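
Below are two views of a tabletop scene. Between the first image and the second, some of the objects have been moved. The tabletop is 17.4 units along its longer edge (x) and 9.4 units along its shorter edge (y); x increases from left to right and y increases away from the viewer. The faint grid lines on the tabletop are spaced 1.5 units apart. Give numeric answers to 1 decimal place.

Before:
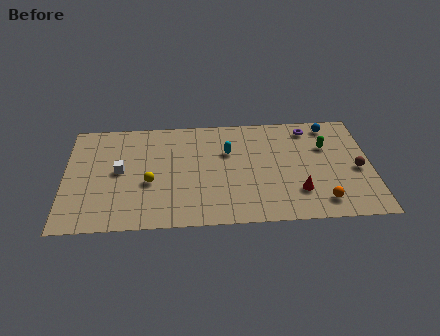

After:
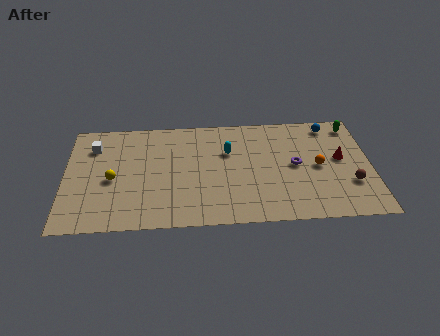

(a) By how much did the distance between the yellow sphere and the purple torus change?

+0.3

Before: roughly 10.1 units apart; after: 10.4. That's 0.3 units further apart.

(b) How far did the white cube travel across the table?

2.7

From (3.1, 4.9) to (1.6, 7.1), the white cube covered √(1.5² + 2.2²) ≈ 2.7 units.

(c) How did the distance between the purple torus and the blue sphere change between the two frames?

+2.8

Before: roughly 1.2 units apart; after: 4.0. That's 2.8 units further apart.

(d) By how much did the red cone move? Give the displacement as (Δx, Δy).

(2.5, 2.7)

From the two frames, the red cone sits at roughly (13.2, 2.5) before and (15.7, 5.2) after.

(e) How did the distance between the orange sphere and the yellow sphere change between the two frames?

+1.8

The distance was about 9.9 in the first image and 11.7 in the second, so they moved 1.8 units further apart.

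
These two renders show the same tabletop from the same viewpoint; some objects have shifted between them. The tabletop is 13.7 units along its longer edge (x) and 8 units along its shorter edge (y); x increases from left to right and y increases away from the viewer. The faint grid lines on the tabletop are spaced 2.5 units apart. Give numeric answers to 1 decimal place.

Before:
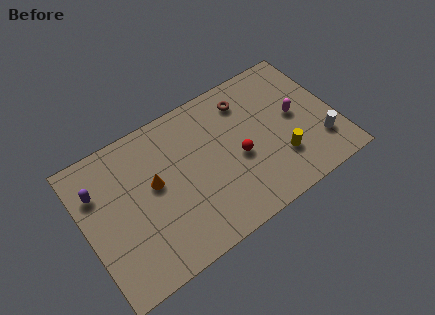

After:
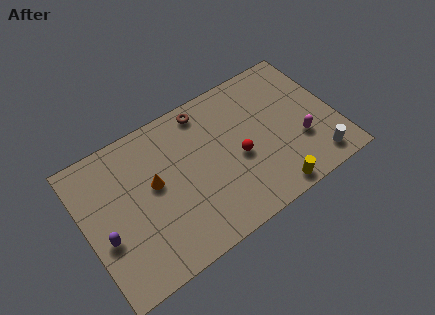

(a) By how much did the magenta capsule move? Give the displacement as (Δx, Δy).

(0.0, -1.5)

From the two frames, the magenta capsule sits at roughly (11.6, 4.2) before and (11.6, 2.7) after.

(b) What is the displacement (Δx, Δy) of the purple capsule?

(0.0, -2.6)

The purple capsule was at about (0.9, 5.7) and moved to about (0.9, 3.1).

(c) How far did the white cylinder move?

1.0

The white cylinder moved from about (12.6, 2.1) to (12.2, 1.2), a distance of √(0.4² + 0.9²) ≈ 1.0.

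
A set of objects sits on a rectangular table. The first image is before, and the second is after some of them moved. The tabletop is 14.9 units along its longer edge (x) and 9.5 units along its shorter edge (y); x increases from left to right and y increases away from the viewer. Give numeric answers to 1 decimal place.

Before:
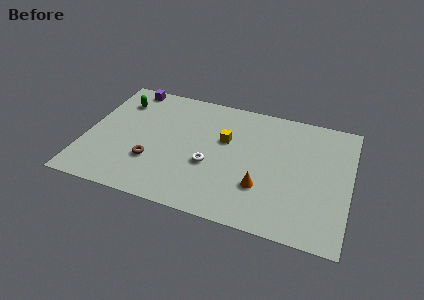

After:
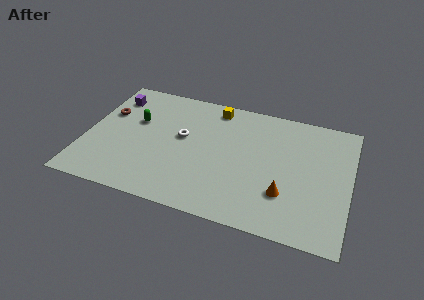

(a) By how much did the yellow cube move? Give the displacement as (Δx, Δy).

(-0.8, 2.4)

The yellow cube was at about (7.8, 5.9) and moved to about (7.0, 8.3).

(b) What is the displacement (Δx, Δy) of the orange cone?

(1.3, -0.1)

The orange cone started near (10.1, 2.9) and ended near (11.4, 2.8).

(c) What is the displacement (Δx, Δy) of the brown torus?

(-2.9, 3.1)

From the two frames, the brown torus sits at roughly (3.9, 3.0) before and (1.0, 6.1) after.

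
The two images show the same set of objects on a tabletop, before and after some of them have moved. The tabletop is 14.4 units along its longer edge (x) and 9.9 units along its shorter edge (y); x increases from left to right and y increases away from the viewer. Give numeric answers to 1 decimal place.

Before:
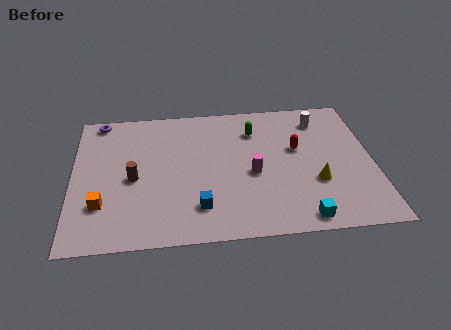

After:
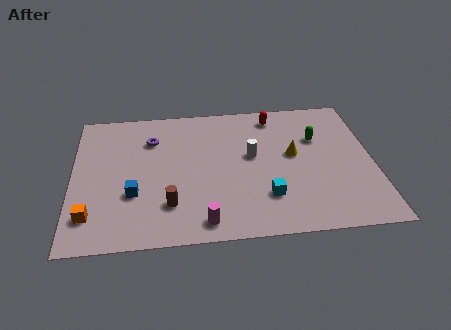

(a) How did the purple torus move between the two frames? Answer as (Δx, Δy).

(2.5, -1.7)

The purple torus was at about (1.3, 9.0) and moved to about (3.8, 7.3).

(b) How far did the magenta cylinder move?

3.9

The magenta cylinder moved from about (8.6, 4.3) to (6.2, 1.2), a distance of √(2.4² + 3.1²) ≈ 3.9.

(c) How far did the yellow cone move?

2.3

From (11.6, 3.4) to (10.6, 5.5), the yellow cone covered √(1.0² + 2.1²) ≈ 2.3 units.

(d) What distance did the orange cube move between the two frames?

0.9

The orange cube was near (1.4, 2.8) before and (0.9, 2.1) after, so it travelled √(0.5² + 0.7²) ≈ 0.9 units.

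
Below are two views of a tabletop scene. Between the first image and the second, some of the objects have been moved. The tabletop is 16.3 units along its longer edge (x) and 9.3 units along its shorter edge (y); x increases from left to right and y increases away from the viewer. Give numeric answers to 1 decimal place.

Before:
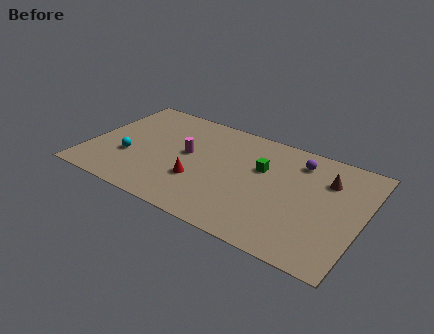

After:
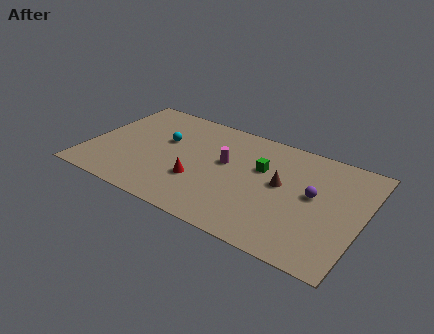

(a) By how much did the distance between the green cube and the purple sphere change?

+0.7

They were about 2.6 units apart before and 3.3 after — 0.7 units further apart.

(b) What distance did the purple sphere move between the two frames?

2.7

The purple sphere moved from about (12.2, 7.5) to (13.4, 5.1), a distance of √(1.2² + 2.4²) ≈ 2.7.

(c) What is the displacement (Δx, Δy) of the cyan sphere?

(1.8, 2.4)

The cyan sphere started near (2.5, 3.3) and ended near (4.3, 5.7).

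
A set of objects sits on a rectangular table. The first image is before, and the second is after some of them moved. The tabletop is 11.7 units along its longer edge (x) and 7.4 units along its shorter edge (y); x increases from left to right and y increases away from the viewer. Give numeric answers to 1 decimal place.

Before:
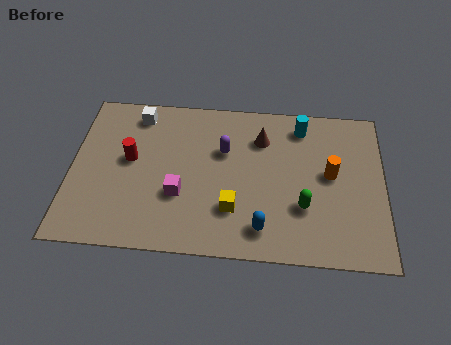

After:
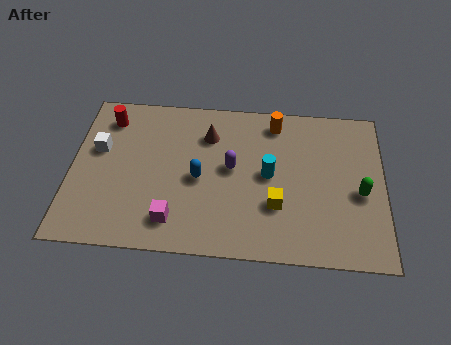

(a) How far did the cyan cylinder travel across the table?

2.7

The cyan cylinder was near (8.6, 6.2) before and (7.4, 3.8) after, so it travelled √(1.2² + 2.4²) ≈ 2.7 units.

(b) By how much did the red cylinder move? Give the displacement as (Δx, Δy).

(-0.9, 1.9)

From the two frames, the red cylinder sits at roughly (2.2, 4.1) before and (1.3, 6.0) after.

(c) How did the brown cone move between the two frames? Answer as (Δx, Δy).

(-2.0, 0.0)

The brown cone started near (7.1, 5.5) and ended near (5.1, 5.5).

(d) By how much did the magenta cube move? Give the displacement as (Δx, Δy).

(-0.2, -1.2)

The magenta cube started near (4.1, 2.6) and ended near (3.9, 1.4).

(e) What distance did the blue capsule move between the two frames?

3.2

The blue capsule moved from about (7.2, 1.3) to (4.8, 3.4), a distance of √(2.4² + 2.1²) ≈ 3.2.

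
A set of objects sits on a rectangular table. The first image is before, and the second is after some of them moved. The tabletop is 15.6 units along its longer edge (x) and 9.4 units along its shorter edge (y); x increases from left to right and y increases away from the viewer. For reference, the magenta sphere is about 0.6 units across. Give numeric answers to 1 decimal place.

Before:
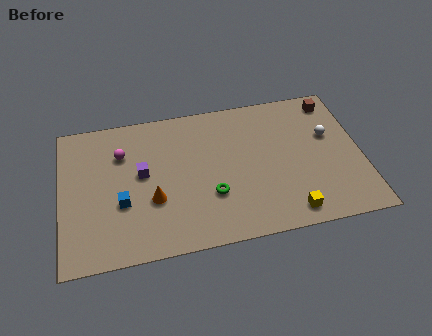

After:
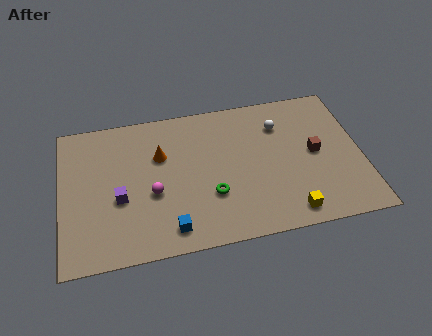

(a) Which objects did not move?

the yellow cube and the green torus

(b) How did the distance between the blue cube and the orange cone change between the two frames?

+3.2

They were about 1.6 units apart before and 4.8 after — 3.2 units further apart.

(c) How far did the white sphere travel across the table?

2.8

The white sphere moved from about (14.0, 5.8) to (11.5, 7.0), a distance of √(2.5² + 1.2²) ≈ 2.8.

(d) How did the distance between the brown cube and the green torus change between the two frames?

-2.6

Before: roughly 8.4 units apart; after: 5.8. That's 2.6 units closer together.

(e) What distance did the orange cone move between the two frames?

2.8

The orange cone moved from about (4.7, 3.4) to (5.2, 6.2), a distance of √(0.5² + 2.8²) ≈ 2.8.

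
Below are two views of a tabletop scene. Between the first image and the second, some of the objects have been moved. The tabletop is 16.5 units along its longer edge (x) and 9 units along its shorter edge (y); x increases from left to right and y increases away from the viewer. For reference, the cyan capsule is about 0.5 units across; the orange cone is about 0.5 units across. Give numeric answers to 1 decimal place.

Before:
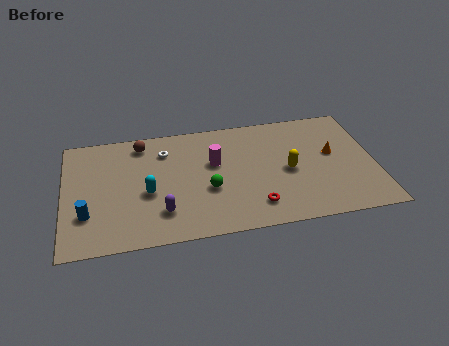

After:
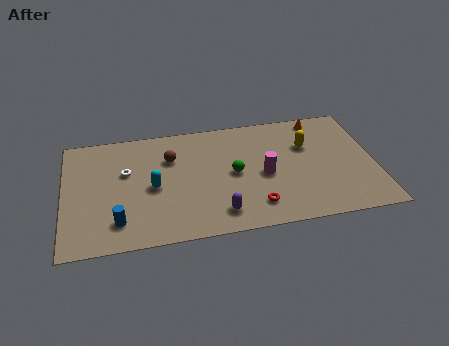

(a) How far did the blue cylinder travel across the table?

1.8

The blue cylinder moved from about (1.2, 2.7) to (2.8, 1.9), a distance of √(1.6² + 0.8²) ≈ 1.8.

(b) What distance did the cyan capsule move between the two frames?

0.5

The cyan capsule moved from about (4.4, 3.8) to (4.7, 4.2), a distance of √(0.3² + 0.4²) ≈ 0.5.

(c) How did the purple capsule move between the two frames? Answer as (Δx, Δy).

(3.0, -0.6)

The purple capsule started near (5.1, 2.2) and ended near (8.1, 1.6).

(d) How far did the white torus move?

2.5

The white torus moved from about (5.4, 6.9) to (3.3, 5.6), a distance of √(2.1² + 1.3²) ≈ 2.5.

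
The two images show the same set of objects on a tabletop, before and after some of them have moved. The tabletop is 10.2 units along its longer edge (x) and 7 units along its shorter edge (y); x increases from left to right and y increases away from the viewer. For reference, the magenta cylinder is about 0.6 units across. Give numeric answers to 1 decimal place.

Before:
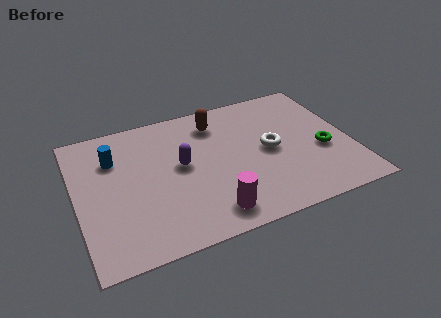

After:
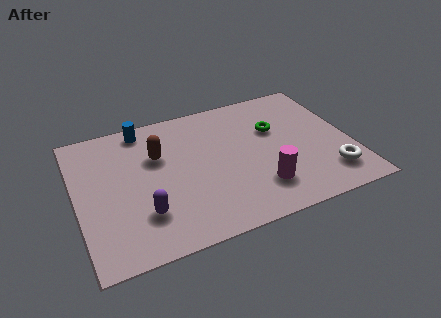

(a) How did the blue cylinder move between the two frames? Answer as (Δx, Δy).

(1.2, 1.2)

From the two frames, the blue cylinder sits at roughly (1.5, 5.0) before and (2.7, 6.2) after.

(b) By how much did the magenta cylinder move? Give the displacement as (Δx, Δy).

(1.9, 0.6)

From the two frames, the magenta cylinder sits at roughly (4.7, 1.1) before and (6.6, 1.7) after.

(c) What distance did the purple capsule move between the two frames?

2.5

The purple capsule was near (3.9, 3.8) before and (2.3, 1.9) after, so it travelled √(1.6² + 1.9²) ≈ 2.5 units.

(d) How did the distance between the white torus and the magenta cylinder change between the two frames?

-0.9

The distance was about 3.5 in the first image and 2.6 in the second, so they moved 0.9 units closer together.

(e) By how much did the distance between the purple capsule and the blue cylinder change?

+1.6

Before: roughly 2.7 units apart; after: 4.3. That's 1.6 units further apart.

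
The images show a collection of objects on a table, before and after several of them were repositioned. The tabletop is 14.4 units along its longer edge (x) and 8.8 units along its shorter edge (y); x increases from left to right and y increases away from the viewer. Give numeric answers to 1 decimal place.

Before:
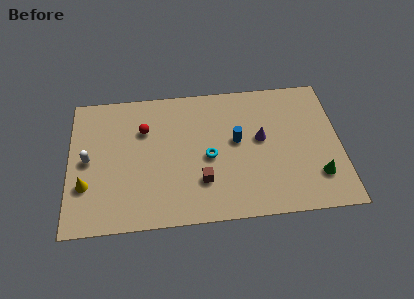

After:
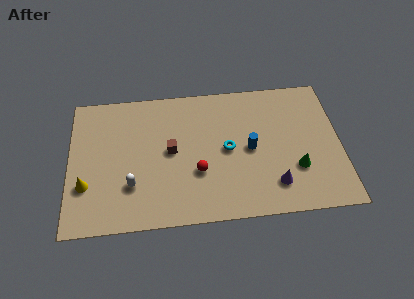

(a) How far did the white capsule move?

2.9

From (1.0, 4.4) to (3.3, 2.6), the white capsule covered √(2.3² + 1.8²) ≈ 2.9 units.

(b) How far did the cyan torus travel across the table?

1.1

The cyan torus moved from about (7.4, 4.0) to (8.4, 4.4), a distance of √(1.0² + 0.4²) ≈ 1.1.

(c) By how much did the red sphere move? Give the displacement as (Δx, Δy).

(2.8, -3.0)

The red sphere started near (4.0, 6.1) and ended near (6.8, 3.1).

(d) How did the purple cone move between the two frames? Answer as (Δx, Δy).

(0.6, -3.0)

The purple cone started near (10.2, 4.9) and ended near (10.8, 1.9).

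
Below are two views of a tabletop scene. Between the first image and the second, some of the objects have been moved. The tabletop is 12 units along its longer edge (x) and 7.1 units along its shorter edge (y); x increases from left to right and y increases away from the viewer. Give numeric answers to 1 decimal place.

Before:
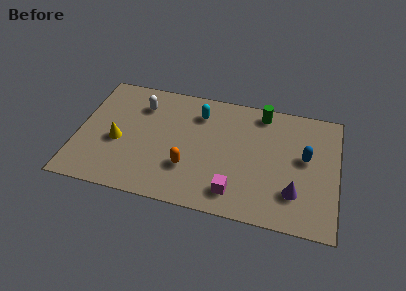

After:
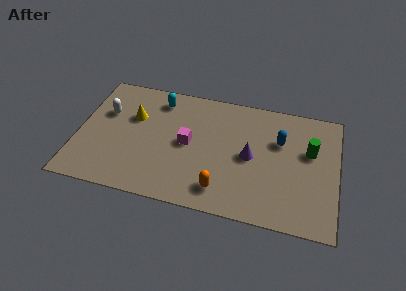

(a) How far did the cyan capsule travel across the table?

1.9

The cyan capsule moved from about (5.5, 5.5) to (3.6, 5.9), a distance of √(1.9² + 0.4²) ≈ 1.9.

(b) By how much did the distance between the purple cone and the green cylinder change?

-1.8

Before: roughly 4.6 units apart; after: 2.8. That's 1.8 units closer together.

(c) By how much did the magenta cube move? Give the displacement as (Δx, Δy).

(-2.3, 2.3)

From the two frames, the magenta cube sits at roughly (7.4, 1.3) before and (5.1, 3.6) after.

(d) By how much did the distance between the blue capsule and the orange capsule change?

-1.4

Before: roughly 5.6 units apart; after: 4.2. That's 1.4 units closer together.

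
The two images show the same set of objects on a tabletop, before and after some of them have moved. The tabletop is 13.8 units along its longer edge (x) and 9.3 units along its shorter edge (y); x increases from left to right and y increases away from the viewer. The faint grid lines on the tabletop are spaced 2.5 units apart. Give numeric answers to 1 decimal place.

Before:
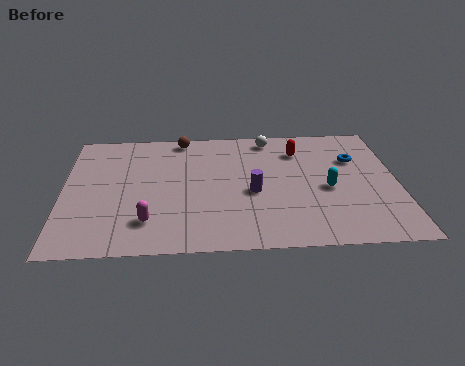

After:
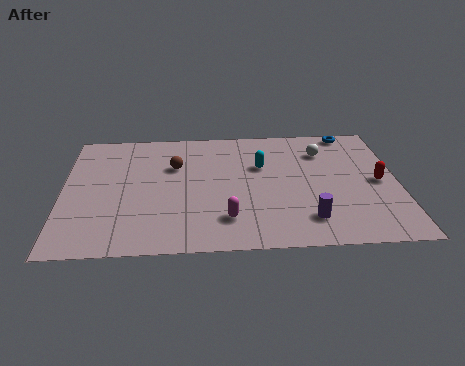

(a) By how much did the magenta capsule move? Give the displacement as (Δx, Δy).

(3.2, 0.0)

The magenta capsule was at about (3.5, 2.1) and moved to about (6.7, 2.1).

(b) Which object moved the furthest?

the red capsule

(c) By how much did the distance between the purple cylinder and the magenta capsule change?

-1.4

The distance was about 4.7 in the first image and 3.3 in the second, so they moved 1.4 units closer together.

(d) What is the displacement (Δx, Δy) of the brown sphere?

(-0.3, -2.2)

From the two frames, the brown sphere sits at roughly (4.9, 8.4) before and (4.6, 6.2) after.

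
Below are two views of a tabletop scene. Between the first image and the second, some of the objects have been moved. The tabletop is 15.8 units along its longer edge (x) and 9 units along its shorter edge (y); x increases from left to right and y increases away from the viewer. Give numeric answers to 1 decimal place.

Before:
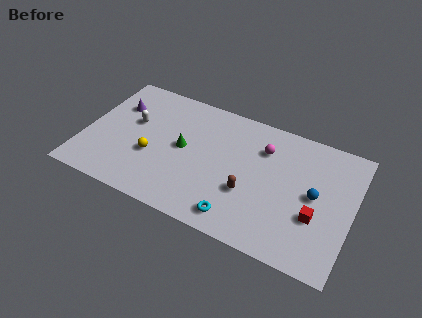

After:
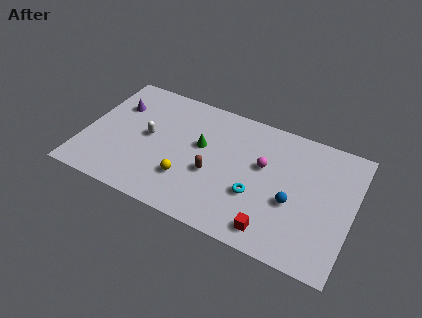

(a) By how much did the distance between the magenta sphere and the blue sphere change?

-1.2

The distance was about 3.8 in the first image and 2.6 in the second, so they moved 1.2 units closer together.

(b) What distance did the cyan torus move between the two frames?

2.1

The cyan torus moved from about (9.5, 1.3) to (10.3, 3.2), a distance of √(0.8² + 1.9²) ≈ 2.1.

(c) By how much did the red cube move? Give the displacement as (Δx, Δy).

(-2.3, -1.9)

From the two frames, the red cube sits at roughly (13.8, 3.2) before and (11.5, 1.3) after.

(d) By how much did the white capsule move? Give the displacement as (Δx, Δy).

(1.0, -0.7)

From the two frames, the white capsule sits at roughly (2.7, 5.4) before and (3.7, 4.7) after.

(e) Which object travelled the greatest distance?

the red cube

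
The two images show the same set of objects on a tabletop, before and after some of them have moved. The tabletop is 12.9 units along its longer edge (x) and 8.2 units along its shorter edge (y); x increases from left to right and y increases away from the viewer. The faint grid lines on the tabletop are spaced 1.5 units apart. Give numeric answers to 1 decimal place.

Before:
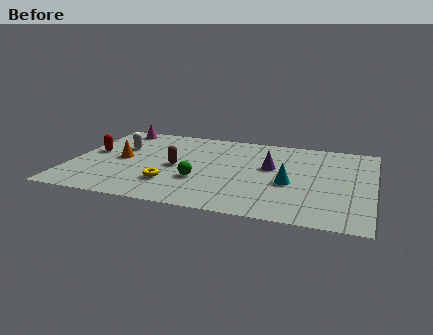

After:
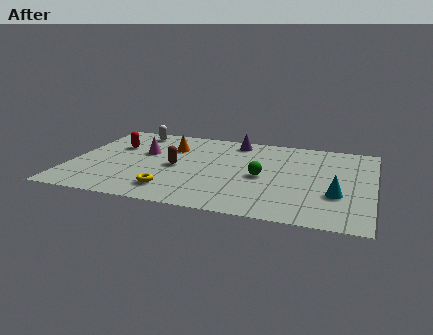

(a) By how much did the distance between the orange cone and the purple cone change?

-3.4

They were about 6.4 units apart before and 3.0 after — 3.4 units closer together.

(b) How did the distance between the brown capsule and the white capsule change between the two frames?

+0.9

The distance was about 3.0 in the first image and 3.9 in the second, so they moved 0.9 units further apart.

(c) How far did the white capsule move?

1.8

The white capsule was near (1.9, 5.3) before and (2.3, 7.1) after, so it travelled √(0.4² + 1.8²) ≈ 1.8 units.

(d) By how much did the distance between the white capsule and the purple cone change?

-2.1

Before: roughly 6.6 units apart; after: 4.5. That's 2.1 units closer together.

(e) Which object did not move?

the brown capsule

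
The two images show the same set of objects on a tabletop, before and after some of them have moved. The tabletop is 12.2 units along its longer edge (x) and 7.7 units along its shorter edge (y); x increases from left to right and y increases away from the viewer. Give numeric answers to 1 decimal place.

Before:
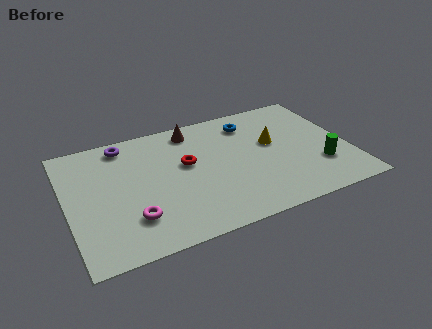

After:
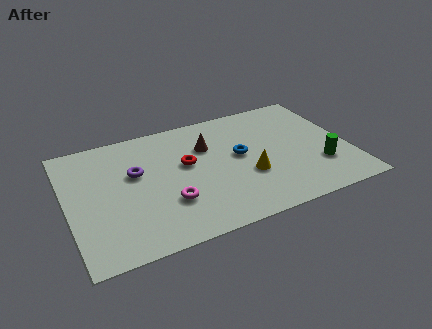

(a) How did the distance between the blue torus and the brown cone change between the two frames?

-0.8

They were about 2.5 units apart before and 1.7 after — 0.8 units closer together.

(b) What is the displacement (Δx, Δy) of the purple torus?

(0.3, -2.0)

The purple torus was at about (2.7, 6.7) and moved to about (3.0, 4.7).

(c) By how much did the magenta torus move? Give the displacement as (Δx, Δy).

(1.6, 0.4)

The magenta torus was at about (2.6, 2.0) and moved to about (4.2, 2.4).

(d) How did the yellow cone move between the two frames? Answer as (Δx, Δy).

(-1.3, -1.7)

The yellow cone was at about (9.0, 4.5) and moved to about (7.7, 2.8).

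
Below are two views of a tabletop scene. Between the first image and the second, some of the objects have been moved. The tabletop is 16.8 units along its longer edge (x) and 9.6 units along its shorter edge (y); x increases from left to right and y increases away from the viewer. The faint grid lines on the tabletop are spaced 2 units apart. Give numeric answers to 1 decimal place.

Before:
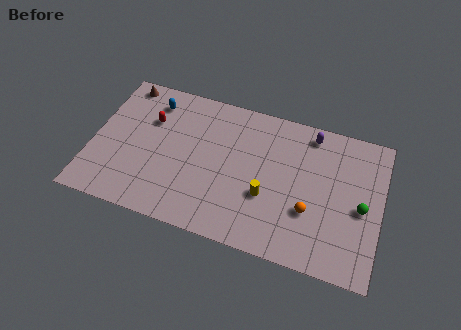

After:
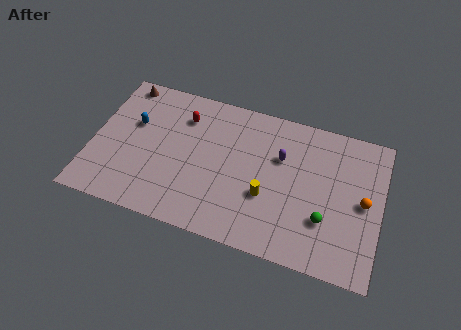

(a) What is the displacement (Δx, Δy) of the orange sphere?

(3.0, 1.5)

The orange sphere started near (12.8, 3.3) and ended near (15.8, 4.8).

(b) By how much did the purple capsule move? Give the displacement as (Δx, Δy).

(-1.6, -2.1)

The purple capsule started near (12.5, 8.4) and ended near (10.9, 6.3).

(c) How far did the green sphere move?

2.4

The green sphere was near (15.7, 4.4) before and (13.7, 3.0) after, so it travelled √(2.0² + 1.4²) ≈ 2.4 units.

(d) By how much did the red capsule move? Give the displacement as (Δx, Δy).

(1.9, 0.8)

The red capsule was at about (3.2, 6.5) and moved to about (5.1, 7.3).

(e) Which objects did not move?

the brown cone and the yellow cylinder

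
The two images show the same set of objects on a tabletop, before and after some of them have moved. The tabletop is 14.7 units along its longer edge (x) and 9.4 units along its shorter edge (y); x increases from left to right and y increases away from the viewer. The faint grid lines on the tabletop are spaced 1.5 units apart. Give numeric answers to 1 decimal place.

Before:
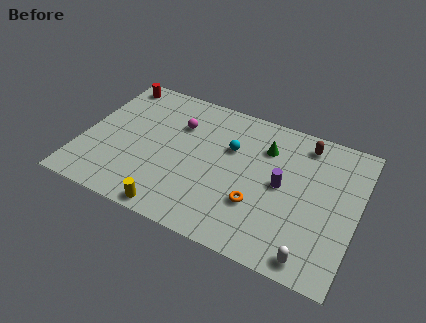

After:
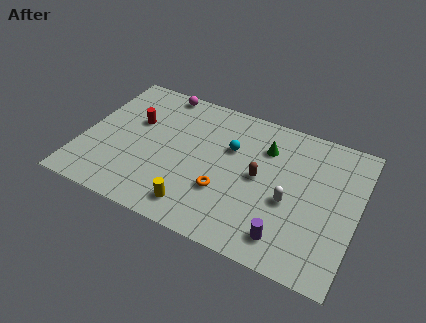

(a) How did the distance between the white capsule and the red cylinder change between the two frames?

-4.9

Before: roughly 13.7 units apart; after: 8.8. That's 4.9 units closer together.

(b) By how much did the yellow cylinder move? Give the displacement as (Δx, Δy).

(1.1, 0.7)

The yellow cylinder started near (5.4, 0.8) and ended near (6.5, 1.5).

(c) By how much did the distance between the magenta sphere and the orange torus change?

+1.0

They were about 5.9 units apart before and 6.9 after — 1.0 units further apart.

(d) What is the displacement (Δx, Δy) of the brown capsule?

(-2.1, -3.2)

From the two frames, the brown capsule sits at roughly (11.6, 8.0) before and (9.5, 4.8) after.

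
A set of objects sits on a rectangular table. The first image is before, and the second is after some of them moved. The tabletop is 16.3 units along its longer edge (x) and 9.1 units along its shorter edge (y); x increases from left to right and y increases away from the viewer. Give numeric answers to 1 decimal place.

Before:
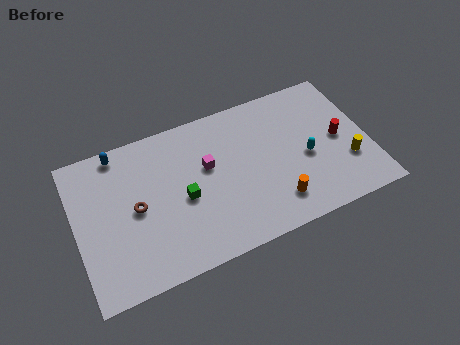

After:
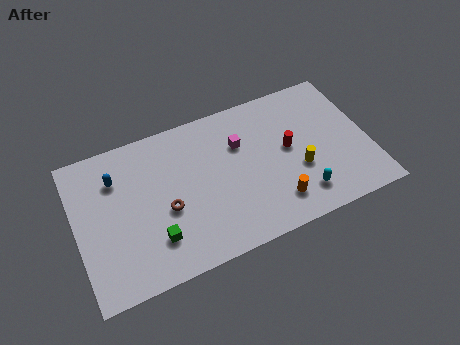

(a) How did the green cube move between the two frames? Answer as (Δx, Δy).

(-1.8, -1.8)

From the two frames, the green cube sits at roughly (5.9, 4.1) before and (4.1, 2.3) after.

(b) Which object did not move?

the orange cylinder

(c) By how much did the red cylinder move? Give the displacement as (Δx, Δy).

(-2.8, 0.4)

The red cylinder was at about (14.7, 4.5) and moved to about (11.9, 4.9).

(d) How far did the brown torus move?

1.7

From (3.3, 4.5) to (4.9, 3.8), the brown torus covered √(1.6² + 0.7²) ≈ 1.7 units.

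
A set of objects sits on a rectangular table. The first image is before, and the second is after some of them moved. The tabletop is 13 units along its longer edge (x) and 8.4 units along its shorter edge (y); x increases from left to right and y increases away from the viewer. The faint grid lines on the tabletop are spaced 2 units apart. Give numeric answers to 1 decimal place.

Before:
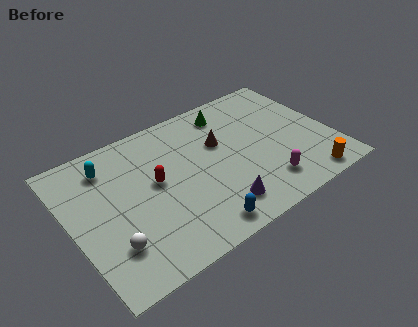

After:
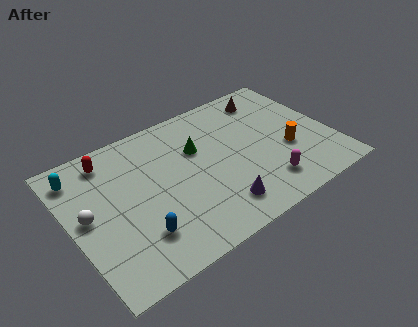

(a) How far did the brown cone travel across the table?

3.4

The brown cone was near (7.6, 5.3) before and (10.5, 7.0) after, so it travelled √(2.9² + 1.7²) ≈ 3.4 units.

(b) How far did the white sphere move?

2.3

From (1.6, 2.2) to (0.8, 4.4), the white sphere covered √(0.8² + 2.2²) ≈ 2.3 units.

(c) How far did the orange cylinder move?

2.4

The orange cylinder moved from about (11.2, 0.9) to (10.7, 3.2), a distance of √(0.5² + 2.3²) ≈ 2.4.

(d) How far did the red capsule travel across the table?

3.1

The red capsule was near (4.2, 4.6) before and (2.3, 7.1) after, so it travelled √(1.9² + 2.5²) ≈ 3.1 units.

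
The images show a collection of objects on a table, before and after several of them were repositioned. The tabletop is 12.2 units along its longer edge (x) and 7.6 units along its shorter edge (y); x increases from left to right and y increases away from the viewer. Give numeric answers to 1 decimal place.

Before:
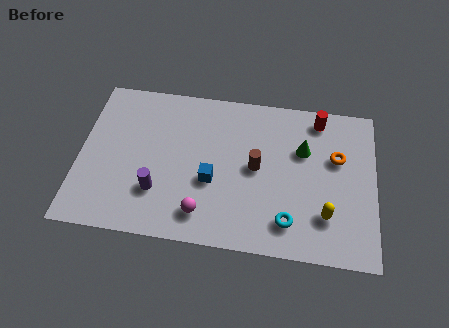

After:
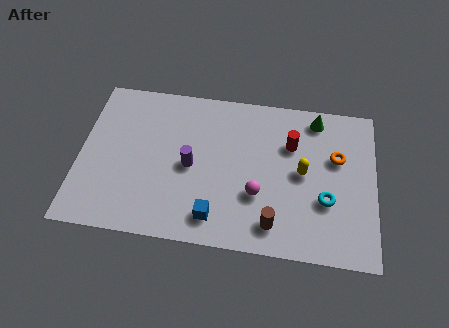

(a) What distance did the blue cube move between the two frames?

1.7

The blue cube moved from about (5.5, 3.0) to (5.7, 1.3), a distance of √(0.2² + 1.7²) ≈ 1.7.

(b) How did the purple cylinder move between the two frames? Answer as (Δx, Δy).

(1.3, 1.4)

The purple cylinder was at about (3.3, 2.2) and moved to about (4.6, 3.6).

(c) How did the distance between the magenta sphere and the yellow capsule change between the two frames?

-2.8

Before: roughly 5.0 units apart; after: 2.2. That's 2.8 units closer together.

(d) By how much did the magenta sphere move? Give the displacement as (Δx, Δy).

(2.2, 1.2)

From the two frames, the magenta sphere sits at roughly (5.2, 1.4) before and (7.4, 2.6) after.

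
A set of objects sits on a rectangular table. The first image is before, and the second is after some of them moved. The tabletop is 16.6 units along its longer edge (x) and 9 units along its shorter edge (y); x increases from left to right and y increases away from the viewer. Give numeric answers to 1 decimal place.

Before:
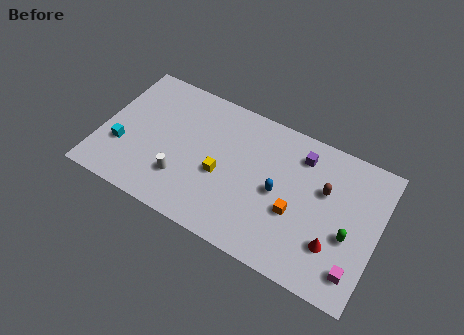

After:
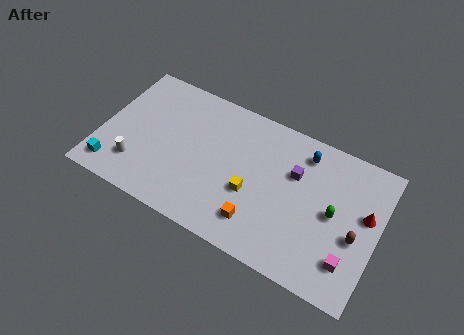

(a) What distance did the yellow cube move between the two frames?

1.9

The yellow cube was near (7.3, 3.8) before and (9.2, 3.5) after, so it travelled √(1.9² + 0.3²) ≈ 1.9 units.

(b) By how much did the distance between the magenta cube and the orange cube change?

+1.2

They were about 4.2 units apart before and 5.4 after — 1.2 units further apart.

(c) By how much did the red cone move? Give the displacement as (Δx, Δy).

(1.6, 2.7)

The red cone was at about (14.2, 2.6) and moved to about (15.8, 5.3).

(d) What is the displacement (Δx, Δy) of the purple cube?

(-0.2, -1.3)

The purple cube started near (11.7, 7.2) and ended near (11.5, 5.9).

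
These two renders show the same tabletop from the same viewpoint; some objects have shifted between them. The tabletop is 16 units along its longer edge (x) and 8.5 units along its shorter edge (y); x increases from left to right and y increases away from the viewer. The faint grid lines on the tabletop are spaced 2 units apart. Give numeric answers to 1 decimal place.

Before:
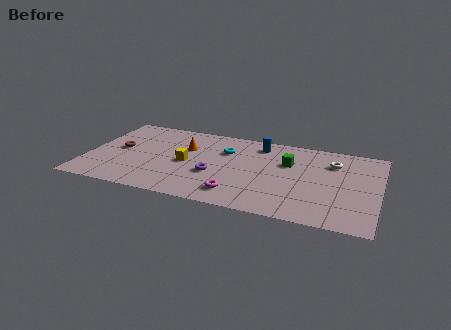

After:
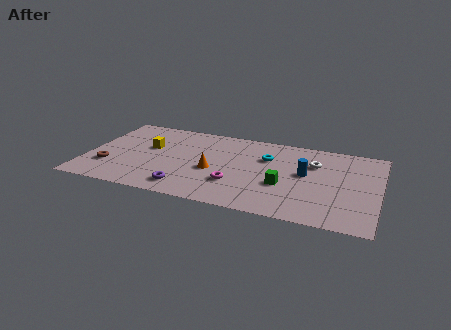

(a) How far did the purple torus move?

2.3

The purple torus was near (7.1, 3.2) before and (5.7, 1.4) after, so it travelled √(1.4² + 1.8²) ≈ 2.3 units.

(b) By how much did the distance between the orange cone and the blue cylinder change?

+0.8

They were about 4.3 units apart before and 5.1 after — 0.8 units further apart.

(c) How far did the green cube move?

2.4

From (11.0, 5.6) to (10.9, 3.2), the green cube covered √(0.1² + 2.4²) ≈ 2.4 units.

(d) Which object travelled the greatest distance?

the blue cylinder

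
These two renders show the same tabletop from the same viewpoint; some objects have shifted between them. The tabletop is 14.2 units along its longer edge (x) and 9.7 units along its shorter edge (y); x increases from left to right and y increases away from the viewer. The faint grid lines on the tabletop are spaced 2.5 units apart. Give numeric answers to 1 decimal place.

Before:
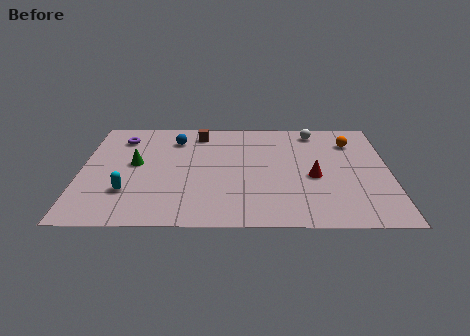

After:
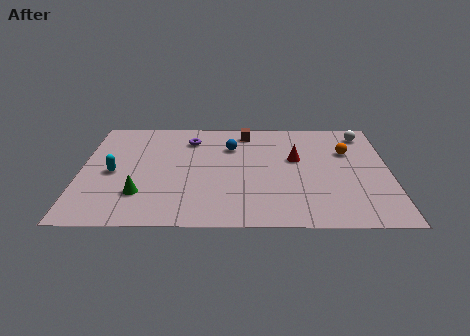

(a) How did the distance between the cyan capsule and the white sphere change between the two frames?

+1.9

They were about 10.3 units apart before and 12.2 after — 1.9 units further apart.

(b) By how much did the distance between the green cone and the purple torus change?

+3.0

They were about 2.5 units apart before and 5.5 after — 3.0 units further apart.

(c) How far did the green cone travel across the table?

2.7

From (2.5, 5.3) to (2.8, 2.6), the green cone covered √(0.3² + 2.7²) ≈ 2.7 units.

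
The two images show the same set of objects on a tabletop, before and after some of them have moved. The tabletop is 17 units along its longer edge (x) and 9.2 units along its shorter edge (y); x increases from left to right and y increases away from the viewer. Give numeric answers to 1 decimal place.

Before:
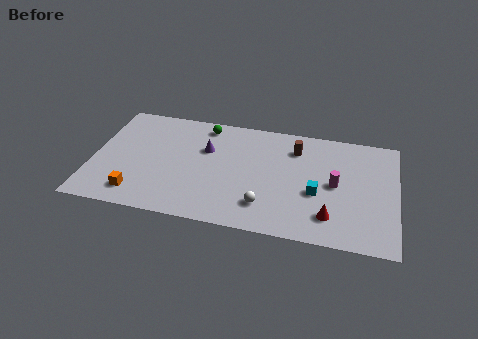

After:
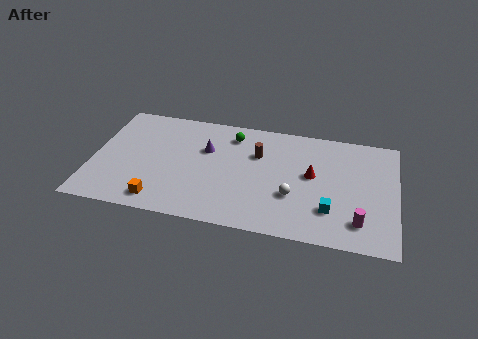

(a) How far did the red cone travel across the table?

3.3

The red cone was near (13.4, 2.0) before and (12.3, 5.1) after, so it travelled √(1.1² + 3.1²) ≈ 3.3 units.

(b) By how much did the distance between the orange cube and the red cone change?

-1.6

The distance was about 10.7 in the first image and 9.1 in the second, so they moved 1.6 units closer together.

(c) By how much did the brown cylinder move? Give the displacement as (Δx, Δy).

(-2.1, -0.9)

The brown cylinder was at about (11.3, 7.1) and moved to about (9.2, 6.2).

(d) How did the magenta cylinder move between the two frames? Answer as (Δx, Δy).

(1.4, -2.7)

The magenta cylinder started near (13.6, 4.6) and ended near (15.0, 1.9).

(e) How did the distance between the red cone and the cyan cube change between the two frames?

+0.9

The distance was about 1.9 in the first image and 2.8 in the second, so they moved 0.9 units further apart.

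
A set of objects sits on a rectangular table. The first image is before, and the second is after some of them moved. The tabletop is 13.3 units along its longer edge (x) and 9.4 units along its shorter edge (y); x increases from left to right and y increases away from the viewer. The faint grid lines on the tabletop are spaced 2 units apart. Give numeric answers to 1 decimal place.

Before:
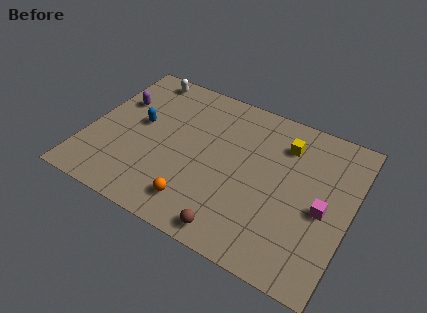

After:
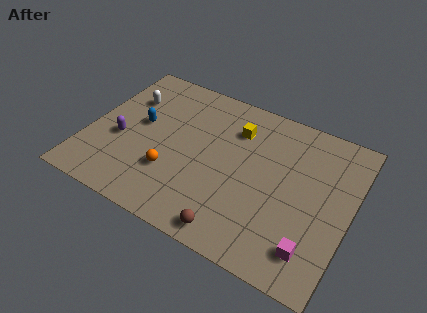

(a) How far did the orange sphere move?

1.9

The orange sphere was near (6.0, 1.7) before and (4.5, 2.9) after, so it travelled √(1.5² + 1.2²) ≈ 1.9 units.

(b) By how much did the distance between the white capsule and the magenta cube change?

+0.5

The distance was about 10.8 in the first image and 11.3 in the second, so they moved 0.5 units further apart.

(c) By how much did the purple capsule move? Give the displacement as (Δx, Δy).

(0.5, -2.4)

The purple capsule was at about (1.2, 6.2) and moved to about (1.7, 3.8).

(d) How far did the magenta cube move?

2.4

The magenta cube moved from about (12.0, 4.2) to (11.8, 1.8), a distance of √(0.2² + 2.4²) ≈ 2.4.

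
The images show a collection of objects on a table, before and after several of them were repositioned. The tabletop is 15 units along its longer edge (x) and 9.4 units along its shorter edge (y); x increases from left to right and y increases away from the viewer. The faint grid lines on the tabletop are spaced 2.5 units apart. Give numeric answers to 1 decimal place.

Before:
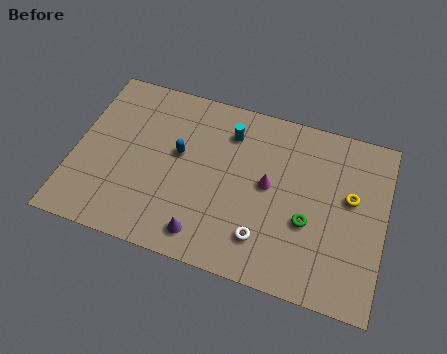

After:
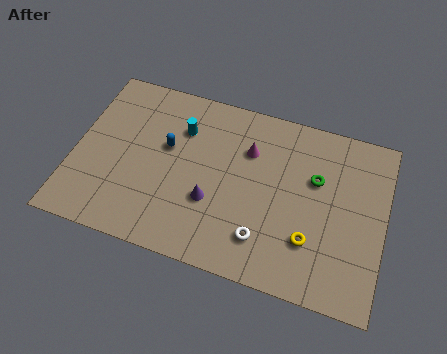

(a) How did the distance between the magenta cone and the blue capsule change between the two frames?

-0.4

Before: roughly 4.4 units apart; after: 4.0. That's 0.4 units closer together.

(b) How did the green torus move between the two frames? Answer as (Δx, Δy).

(0.2, 2.4)

The green torus was at about (11.4, 3.6) and moved to about (11.6, 6.0).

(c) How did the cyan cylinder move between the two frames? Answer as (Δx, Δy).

(-2.3, -0.5)

From the two frames, the cyan cylinder sits at roughly (7.3, 7.3) before and (5.0, 6.8) after.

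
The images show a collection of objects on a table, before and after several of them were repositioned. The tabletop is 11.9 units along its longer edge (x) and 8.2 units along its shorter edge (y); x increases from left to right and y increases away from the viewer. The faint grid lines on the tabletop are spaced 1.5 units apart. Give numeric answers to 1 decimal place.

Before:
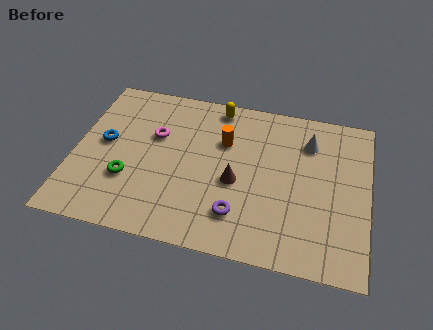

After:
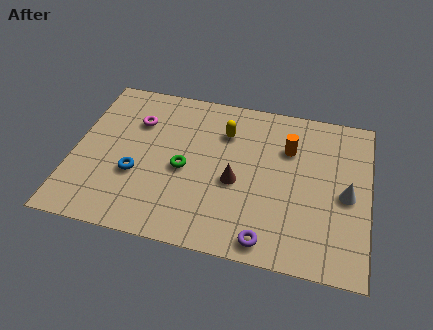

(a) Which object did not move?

the brown cone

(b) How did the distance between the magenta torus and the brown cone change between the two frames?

+1.0

The distance was about 3.8 in the first image and 4.8 in the second, so they moved 1.0 units further apart.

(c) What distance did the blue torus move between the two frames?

2.0

The blue torus was near (1.2, 4.4) before and (2.6, 3.0) after, so it travelled √(1.4² + 1.4²) ≈ 2.0 units.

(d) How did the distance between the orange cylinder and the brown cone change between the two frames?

+0.9

They were about 2.1 units apart before and 3.0 after — 0.9 units further apart.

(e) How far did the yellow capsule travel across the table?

1.4

The yellow capsule moved from about (5.6, 7.3) to (6.0, 6.0), a distance of √(0.4² + 1.3²) ≈ 1.4.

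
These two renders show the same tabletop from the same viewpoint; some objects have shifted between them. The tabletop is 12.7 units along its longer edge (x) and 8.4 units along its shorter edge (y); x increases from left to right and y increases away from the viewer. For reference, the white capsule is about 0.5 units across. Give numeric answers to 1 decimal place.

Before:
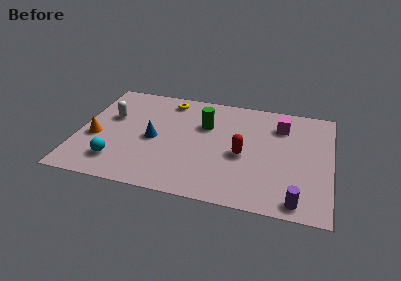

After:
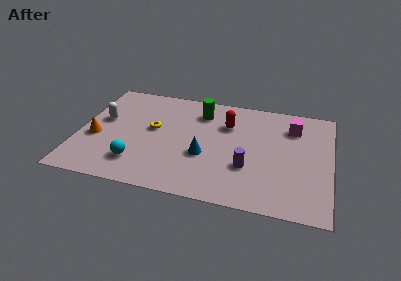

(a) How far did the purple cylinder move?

3.1

From (11.1, 0.9) to (8.6, 2.8), the purple cylinder covered √(2.5² + 1.9²) ≈ 3.1 units.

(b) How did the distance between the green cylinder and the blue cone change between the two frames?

+0.4

They were about 3.0 units apart before and 3.4 after — 0.4 units further apart.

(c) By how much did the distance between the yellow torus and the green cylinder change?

+0.4

They were about 2.6 units apart before and 3.0 after — 0.4 units further apart.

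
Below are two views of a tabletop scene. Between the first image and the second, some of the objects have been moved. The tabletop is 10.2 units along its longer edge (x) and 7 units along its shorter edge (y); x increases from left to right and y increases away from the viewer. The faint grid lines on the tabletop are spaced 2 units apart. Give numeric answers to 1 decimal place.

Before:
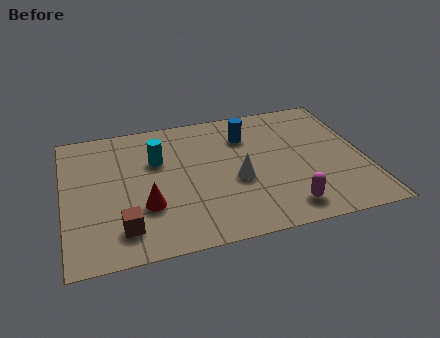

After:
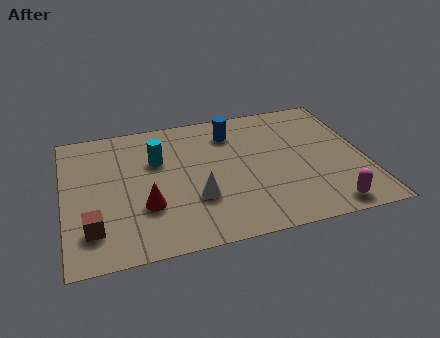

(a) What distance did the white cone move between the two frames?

1.5

The white cone was near (5.8, 2.9) before and (4.4, 2.3) after, so it travelled √(1.4² + 0.6²) ≈ 1.5 units.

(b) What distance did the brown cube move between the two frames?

1.0

The brown cube was near (1.9, 1.4) before and (0.9, 1.6) after, so it travelled √(1.0² + 0.2²) ≈ 1.0 units.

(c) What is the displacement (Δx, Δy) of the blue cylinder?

(-0.5, 0.3)

The blue cylinder started near (6.3, 5.2) and ended near (5.8, 5.5).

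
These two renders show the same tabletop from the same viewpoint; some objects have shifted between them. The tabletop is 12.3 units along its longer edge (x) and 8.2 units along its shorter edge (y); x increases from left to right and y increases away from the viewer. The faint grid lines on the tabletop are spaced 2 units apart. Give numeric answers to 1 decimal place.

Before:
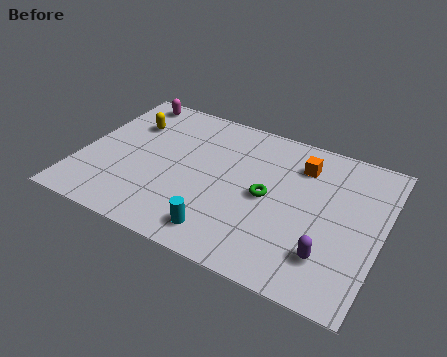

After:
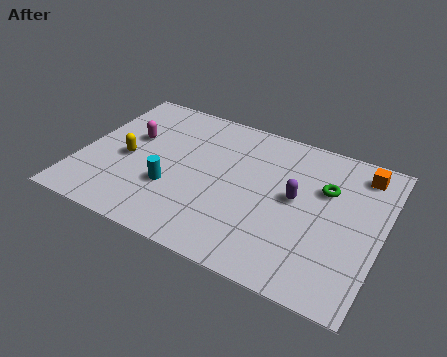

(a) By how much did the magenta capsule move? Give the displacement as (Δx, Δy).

(0.5, -2.3)

From the two frames, the magenta capsule sits at roughly (1.4, 7.3) before and (1.9, 5.0) after.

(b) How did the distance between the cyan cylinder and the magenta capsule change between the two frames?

-4.7

Before: roughly 7.7 units apart; after: 3.0. That's 4.7 units closer together.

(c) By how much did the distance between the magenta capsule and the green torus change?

+0.9

They were about 7.1 units apart before and 8.0 after — 0.9 units further apart.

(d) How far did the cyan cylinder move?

2.7

The cyan cylinder moved from about (6.2, 1.3) to (3.9, 2.8), a distance of √(2.3² + 1.5²) ≈ 2.7.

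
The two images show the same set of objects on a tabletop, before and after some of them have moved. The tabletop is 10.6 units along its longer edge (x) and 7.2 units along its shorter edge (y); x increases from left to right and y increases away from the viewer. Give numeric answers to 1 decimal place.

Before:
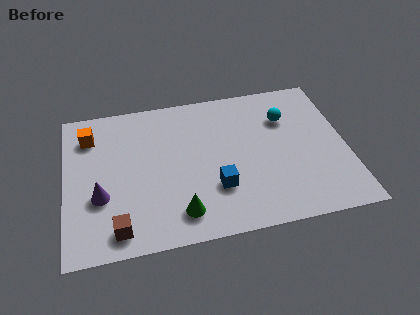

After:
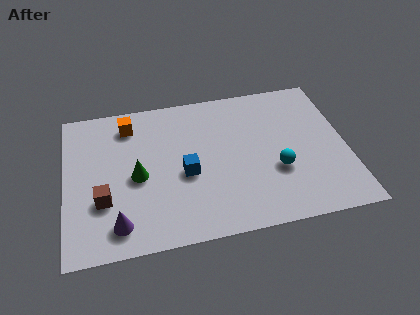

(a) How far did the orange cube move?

1.5

The orange cube moved from about (1.0, 5.6) to (2.5, 5.9), a distance of √(1.5² + 0.3²) ≈ 1.5.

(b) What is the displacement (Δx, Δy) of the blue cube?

(-1.1, 0.9)

The blue cube was at about (5.6, 2.2) and moved to about (4.5, 3.1).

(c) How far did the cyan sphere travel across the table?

2.5

The cyan sphere moved from about (8.4, 5.1) to (7.9, 2.6), a distance of √(0.5² + 2.5²) ≈ 2.5.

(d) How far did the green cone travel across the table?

2.5

The green cone moved from about (4.2, 1.3) to (2.7, 3.3), a distance of √(1.5² + 2.0²) ≈ 2.5.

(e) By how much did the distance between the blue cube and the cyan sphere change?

-0.6

The distance was about 4.0 in the first image and 3.4 in the second, so they moved 0.6 units closer together.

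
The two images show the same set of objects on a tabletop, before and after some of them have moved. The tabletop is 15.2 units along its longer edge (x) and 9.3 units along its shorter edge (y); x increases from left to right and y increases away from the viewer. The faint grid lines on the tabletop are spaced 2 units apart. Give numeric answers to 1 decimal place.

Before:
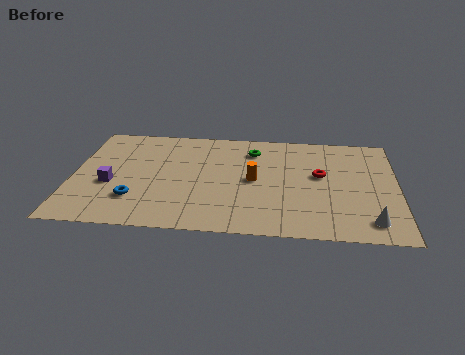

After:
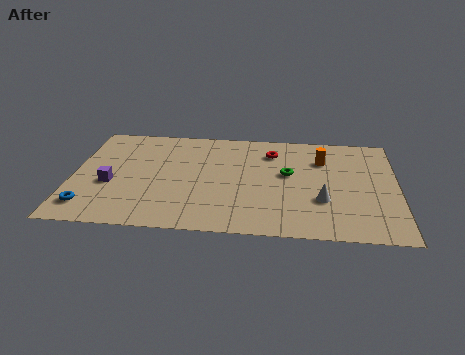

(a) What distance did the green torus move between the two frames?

2.6

The green torus was near (8.4, 7.3) before and (10.1, 5.3) after, so it travelled √(1.7² + 2.0²) ≈ 2.6 units.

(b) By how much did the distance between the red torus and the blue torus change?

+1.0

They were about 9.0 units apart before and 10.0 after — 1.0 units further apart.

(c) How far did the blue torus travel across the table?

2.2

From (3.0, 2.5) to (0.9, 1.7), the blue torus covered √(2.1² + 0.8²) ≈ 2.2 units.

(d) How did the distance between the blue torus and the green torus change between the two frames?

+2.7

The distance was about 7.2 in the first image and 9.9 in the second, so they moved 2.7 units further apart.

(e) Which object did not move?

the purple cube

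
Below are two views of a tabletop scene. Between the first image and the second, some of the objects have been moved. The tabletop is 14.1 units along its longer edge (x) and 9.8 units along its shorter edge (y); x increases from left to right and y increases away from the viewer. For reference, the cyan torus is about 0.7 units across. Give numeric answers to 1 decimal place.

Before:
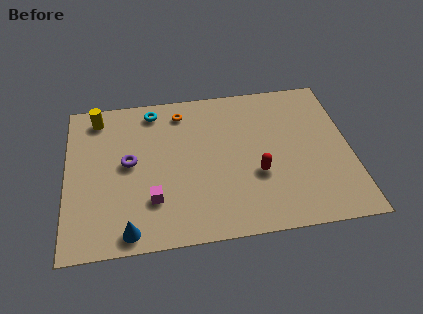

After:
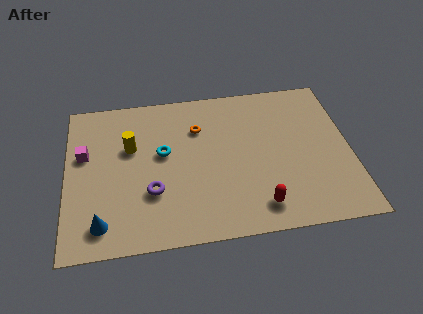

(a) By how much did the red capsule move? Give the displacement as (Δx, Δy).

(0.0, -2.0)

The red capsule started near (9.4, 3.6) and ended near (9.4, 1.6).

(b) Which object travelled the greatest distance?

the magenta cube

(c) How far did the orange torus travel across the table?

1.4

From (5.8, 8.2) to (6.6, 7.0), the orange torus covered √(0.8² + 1.2²) ≈ 1.4 units.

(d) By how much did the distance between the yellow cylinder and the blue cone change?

-2.7

Before: roughly 7.5 units apart; after: 4.8. That's 2.7 units closer together.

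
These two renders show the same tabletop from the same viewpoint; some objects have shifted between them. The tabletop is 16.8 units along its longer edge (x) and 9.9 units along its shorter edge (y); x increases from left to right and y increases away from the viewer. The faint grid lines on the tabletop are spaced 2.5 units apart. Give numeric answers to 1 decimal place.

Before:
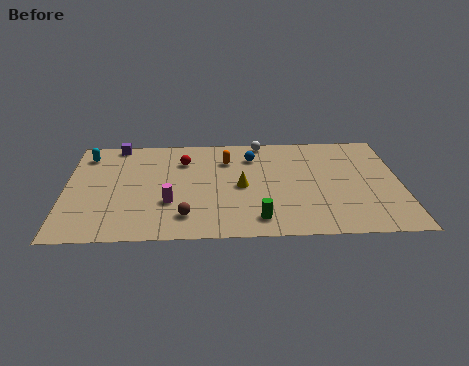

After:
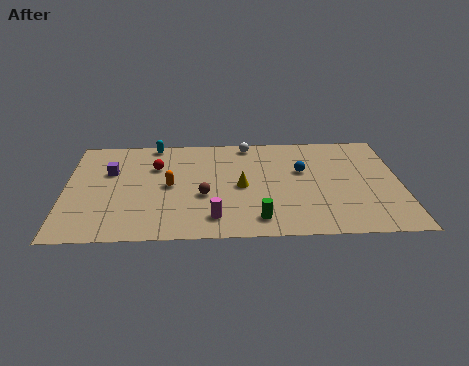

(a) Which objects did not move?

the yellow cone and the green cylinder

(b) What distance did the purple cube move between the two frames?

2.7

The purple cube was near (2.5, 9.1) before and (2.2, 6.4) after, so it travelled √(0.3² + 2.7²) ≈ 2.7 units.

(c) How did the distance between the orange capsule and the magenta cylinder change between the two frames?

-1.1

They were about 4.9 units apart before and 3.8 after — 1.1 units closer together.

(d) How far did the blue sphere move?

2.9

From (9.4, 7.6) to (11.9, 6.1), the blue sphere covered √(2.5² + 1.5²) ≈ 2.9 units.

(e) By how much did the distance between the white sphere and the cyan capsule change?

-4.2

The distance was about 9.0 in the first image and 4.8 in the second, so they moved 4.2 units closer together.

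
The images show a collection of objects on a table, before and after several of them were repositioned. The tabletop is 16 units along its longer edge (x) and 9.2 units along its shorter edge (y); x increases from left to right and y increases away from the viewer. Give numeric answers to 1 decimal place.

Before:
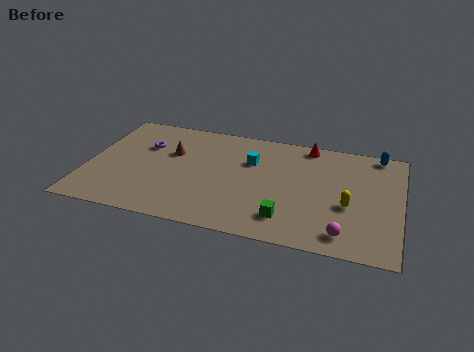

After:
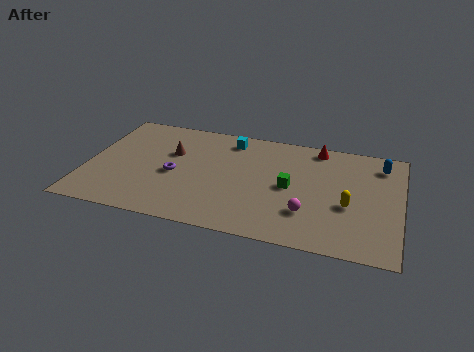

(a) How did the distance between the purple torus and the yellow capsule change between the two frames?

-2.0

Before: roughly 10.9 units apart; after: 8.9. That's 2.0 units closer together.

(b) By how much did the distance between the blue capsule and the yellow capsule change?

-0.8

The distance was about 4.9 in the first image and 4.1 in the second, so they moved 0.8 units closer together.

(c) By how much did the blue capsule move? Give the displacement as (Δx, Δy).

(0.2, -0.9)

The blue capsule was at about (14.7, 8.4) and moved to about (14.9, 7.5).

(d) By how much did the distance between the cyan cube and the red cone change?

+1.0

They were about 3.5 units apart before and 4.5 after — 1.0 units further apart.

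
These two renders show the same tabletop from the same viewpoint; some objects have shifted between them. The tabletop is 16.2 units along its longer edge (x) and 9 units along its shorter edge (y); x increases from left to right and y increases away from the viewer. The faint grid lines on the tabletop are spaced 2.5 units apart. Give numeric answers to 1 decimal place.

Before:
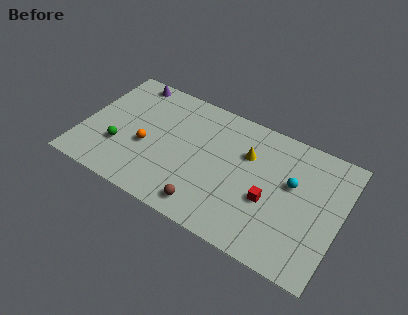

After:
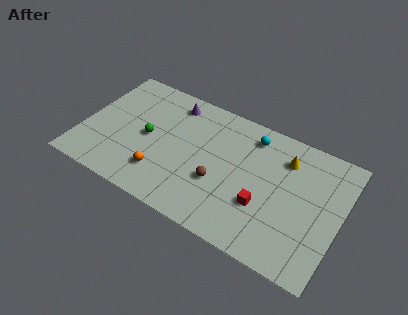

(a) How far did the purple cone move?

2.9

The purple cone moved from about (2.3, 8.1) to (5.2, 7.6), a distance of √(2.9² + 0.5²) ≈ 2.9.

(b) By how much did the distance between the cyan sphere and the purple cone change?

-6.0

They were about 11.1 units apart before and 5.1 after — 6.0 units closer together.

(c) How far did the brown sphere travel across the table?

2.1

From (8.3, 1.3) to (8.8, 3.3), the brown sphere covered √(0.5² + 2.0²) ≈ 2.1 units.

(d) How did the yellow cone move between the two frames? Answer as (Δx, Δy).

(2.3, 0.8)

The yellow cone was at about (10.2, 6.1) and moved to about (12.5, 6.9).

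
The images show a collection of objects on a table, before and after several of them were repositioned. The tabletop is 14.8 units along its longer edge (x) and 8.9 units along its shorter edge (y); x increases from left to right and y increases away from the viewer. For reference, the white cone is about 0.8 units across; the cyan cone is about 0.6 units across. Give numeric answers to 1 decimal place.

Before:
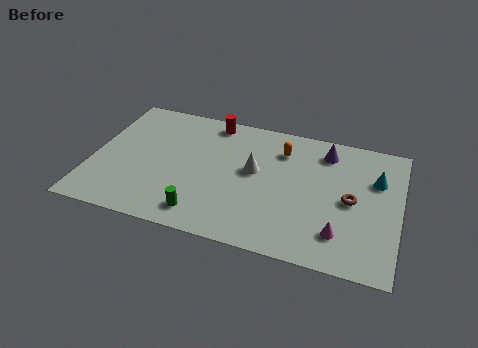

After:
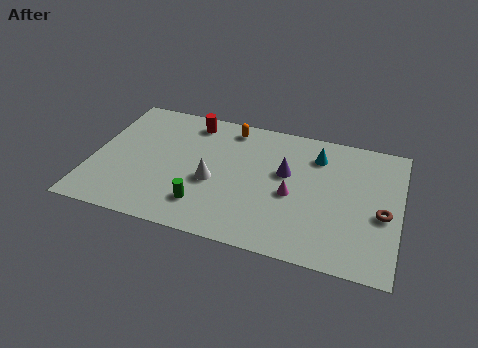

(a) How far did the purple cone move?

2.7

From (11.1, 7.3) to (9.3, 5.3), the purple cone covered √(1.8² + 2.0²) ≈ 2.7 units.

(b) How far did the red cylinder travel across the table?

1.0

The red cylinder moved from about (5.5, 7.9) to (4.5, 7.6), a distance of √(1.0² + 0.3²) ≈ 1.0.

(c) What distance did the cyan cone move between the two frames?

3.0

The cyan cone was near (13.6, 6.0) before and (10.7, 6.9) after, so it travelled √(2.9² + 0.9²) ≈ 3.0 units.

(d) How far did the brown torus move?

1.6

The brown torus moved from about (12.5, 4.3) to (14.0, 3.8), a distance of √(1.5² + 0.5²) ≈ 1.6.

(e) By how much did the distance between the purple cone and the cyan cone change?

-0.7

Before: roughly 2.8 units apart; after: 2.1. That's 0.7 units closer together.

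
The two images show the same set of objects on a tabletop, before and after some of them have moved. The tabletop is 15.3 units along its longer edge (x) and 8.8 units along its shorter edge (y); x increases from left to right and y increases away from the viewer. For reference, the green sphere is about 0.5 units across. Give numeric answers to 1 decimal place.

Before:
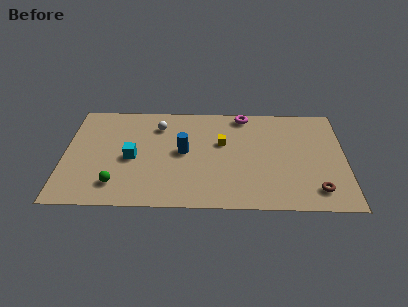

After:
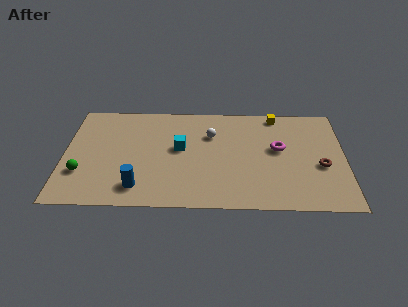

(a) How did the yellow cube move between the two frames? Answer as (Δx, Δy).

(3.0, 2.5)

The yellow cube started near (8.6, 5.4) and ended near (11.6, 7.9).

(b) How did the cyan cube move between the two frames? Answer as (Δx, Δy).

(2.6, 0.9)

The cyan cube was at about (3.7, 4.0) and moved to about (6.3, 4.9).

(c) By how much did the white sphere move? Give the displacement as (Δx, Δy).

(2.9, -0.7)

The white sphere was at about (5.1, 6.8) and moved to about (8.0, 6.1).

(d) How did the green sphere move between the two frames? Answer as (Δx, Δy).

(-1.9, 0.9)

The green sphere was at about (2.9, 1.8) and moved to about (1.0, 2.7).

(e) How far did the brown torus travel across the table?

2.0

From (13.7, 1.6) to (14.0, 3.6), the brown torus covered √(0.3² + 2.0²) ≈ 2.0 units.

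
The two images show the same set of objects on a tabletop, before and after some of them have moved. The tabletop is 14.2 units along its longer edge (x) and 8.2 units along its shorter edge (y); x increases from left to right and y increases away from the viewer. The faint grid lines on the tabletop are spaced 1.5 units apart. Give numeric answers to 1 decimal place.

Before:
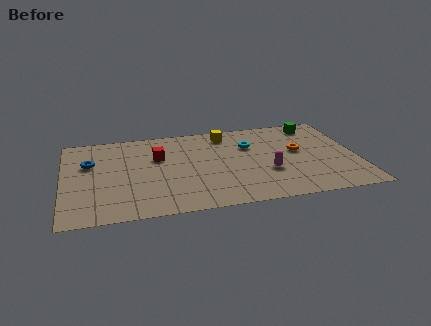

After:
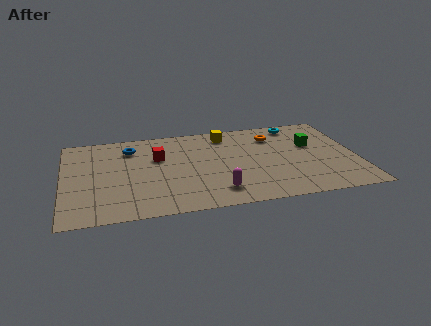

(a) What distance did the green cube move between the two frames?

1.9

From (12.4, 7.0) to (12.1, 5.1), the green cube covered √(0.3² + 1.9²) ≈ 1.9 units.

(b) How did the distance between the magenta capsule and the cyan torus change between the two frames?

+4.2

Before: roughly 2.8 units apart; after: 7.0. That's 4.2 units further apart.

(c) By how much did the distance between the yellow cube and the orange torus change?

-1.7

The distance was about 4.1 in the first image and 2.4 in the second, so they moved 1.7 units closer together.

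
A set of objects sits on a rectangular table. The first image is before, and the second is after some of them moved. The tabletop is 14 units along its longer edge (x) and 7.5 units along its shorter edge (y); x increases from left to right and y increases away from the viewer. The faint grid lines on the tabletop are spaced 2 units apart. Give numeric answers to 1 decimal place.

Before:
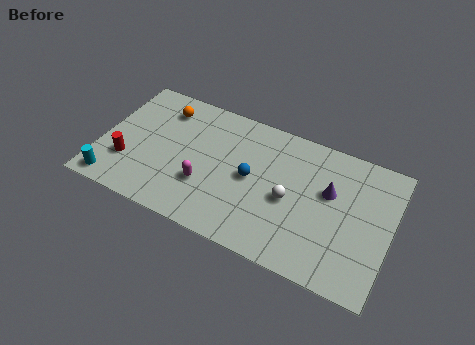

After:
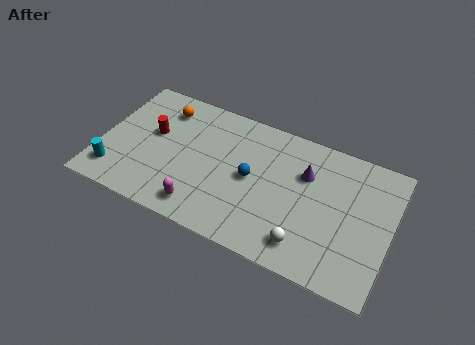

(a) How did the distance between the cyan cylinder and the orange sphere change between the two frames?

-0.6

The distance was about 5.4 in the first image and 4.8 in the second, so they moved 0.6 units closer together.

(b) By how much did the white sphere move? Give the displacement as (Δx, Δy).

(1.0, -2.0)

The white sphere started near (9.2, 3.4) and ended near (10.2, 1.4).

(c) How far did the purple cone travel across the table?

1.3

The purple cone was near (11.0, 4.6) before and (9.8, 5.1) after, so it travelled √(1.2² + 0.5²) ≈ 1.3 units.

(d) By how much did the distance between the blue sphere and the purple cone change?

-1.0

Before: roughly 3.8 units apart; after: 2.8. That's 1.0 units closer together.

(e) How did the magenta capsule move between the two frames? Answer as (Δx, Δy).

(0.0, -1.3)

The magenta capsule was at about (5.2, 2.5) and moved to about (5.2, 1.2).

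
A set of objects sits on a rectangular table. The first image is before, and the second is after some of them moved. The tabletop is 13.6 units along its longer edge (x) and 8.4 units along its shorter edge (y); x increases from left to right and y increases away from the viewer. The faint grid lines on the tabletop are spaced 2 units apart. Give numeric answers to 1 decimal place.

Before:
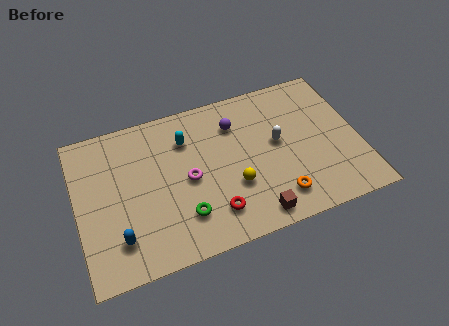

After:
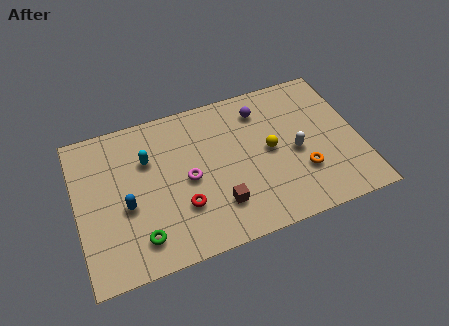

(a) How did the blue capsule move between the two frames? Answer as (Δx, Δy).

(0.5, 1.6)

The blue capsule was at about (1.8, 1.9) and moved to about (2.3, 3.5).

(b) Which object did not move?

the magenta torus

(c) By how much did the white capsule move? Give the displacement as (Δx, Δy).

(0.8, -0.8)

From the two frames, the white capsule sits at roughly (9.7, 4.6) before and (10.5, 3.8) after.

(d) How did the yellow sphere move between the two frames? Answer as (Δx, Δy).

(1.9, 1.4)

The yellow sphere was at about (7.4, 2.9) and moved to about (9.3, 4.3).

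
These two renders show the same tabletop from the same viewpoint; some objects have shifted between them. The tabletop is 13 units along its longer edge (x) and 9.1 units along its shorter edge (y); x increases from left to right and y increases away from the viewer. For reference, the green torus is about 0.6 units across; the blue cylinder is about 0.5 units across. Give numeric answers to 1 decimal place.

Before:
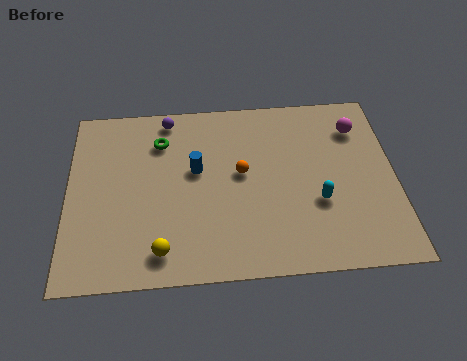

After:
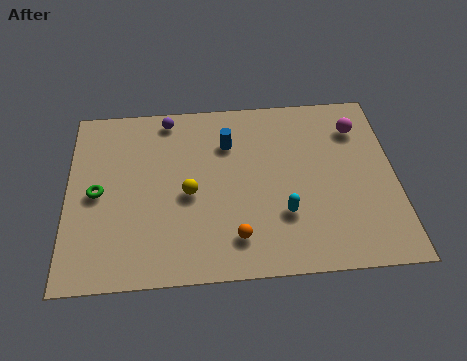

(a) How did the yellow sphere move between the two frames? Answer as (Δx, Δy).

(1.1, 2.7)

The yellow sphere was at about (3.7, 1.4) and moved to about (4.8, 4.1).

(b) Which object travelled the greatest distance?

the green torus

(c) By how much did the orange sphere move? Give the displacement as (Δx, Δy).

(-0.3, -3.2)

The orange sphere started near (6.9, 5.0) and ended near (6.6, 1.8).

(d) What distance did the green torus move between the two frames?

3.5

The green torus moved from about (3.7, 6.9) to (1.2, 4.4), a distance of √(2.5² + 2.5²) ≈ 3.5.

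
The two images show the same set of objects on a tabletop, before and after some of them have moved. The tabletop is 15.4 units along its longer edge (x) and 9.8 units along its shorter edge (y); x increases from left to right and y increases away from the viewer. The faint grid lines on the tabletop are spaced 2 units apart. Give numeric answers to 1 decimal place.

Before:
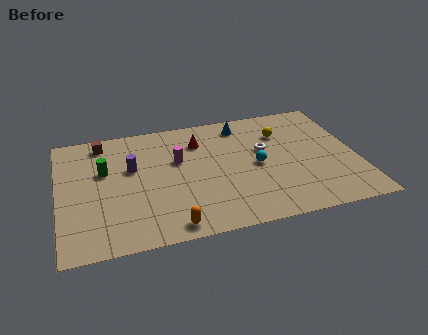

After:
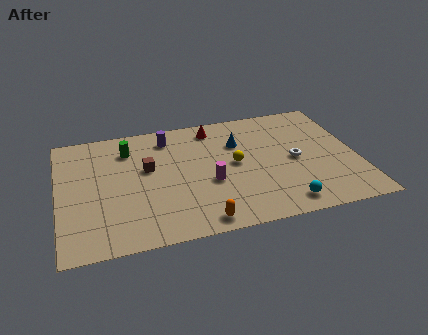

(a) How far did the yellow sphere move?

3.3

From (11.7, 7.1) to (9.1, 5.1), the yellow sphere covered √(2.6² + 2.0²) ≈ 3.3 units.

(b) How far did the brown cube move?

3.5

From (2.4, 8.5) to (4.6, 5.8), the brown cube covered √(2.2² + 2.7²) ≈ 3.5 units.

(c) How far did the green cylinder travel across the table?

2.0

The green cylinder was near (2.4, 6.1) before and (3.7, 7.6) after, so it travelled √(1.3² + 1.5²) ≈ 2.0 units.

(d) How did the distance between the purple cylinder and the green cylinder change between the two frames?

+0.8

Before: roughly 1.4 units apart; after: 2.2. That's 0.8 units further apart.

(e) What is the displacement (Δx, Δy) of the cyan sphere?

(1.1, -3.4)

The cyan sphere was at about (10.2, 4.7) and moved to about (11.3, 1.3).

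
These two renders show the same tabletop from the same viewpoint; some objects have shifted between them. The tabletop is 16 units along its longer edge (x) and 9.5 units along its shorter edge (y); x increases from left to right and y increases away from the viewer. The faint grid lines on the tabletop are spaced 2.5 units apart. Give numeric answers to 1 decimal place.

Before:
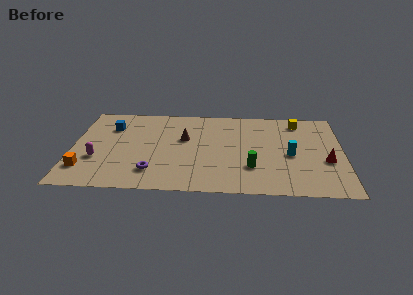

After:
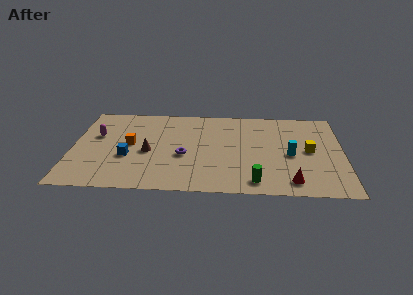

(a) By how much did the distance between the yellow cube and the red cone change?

-1.1

Before: roughly 4.7 units apart; after: 3.6. That's 1.1 units closer together.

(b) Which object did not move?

the cyan cylinder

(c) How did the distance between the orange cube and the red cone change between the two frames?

-4.1

They were about 14.3 units apart before and 10.2 after — 4.1 units closer together.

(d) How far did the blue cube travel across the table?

3.5

The blue cube was near (2.2, 6.9) before and (3.3, 3.6) after, so it travelled √(1.1² + 3.3²) ≈ 3.5 units.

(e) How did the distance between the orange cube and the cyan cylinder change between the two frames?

-2.8

Before: roughly 12.3 units apart; after: 9.5. That's 2.8 units closer together.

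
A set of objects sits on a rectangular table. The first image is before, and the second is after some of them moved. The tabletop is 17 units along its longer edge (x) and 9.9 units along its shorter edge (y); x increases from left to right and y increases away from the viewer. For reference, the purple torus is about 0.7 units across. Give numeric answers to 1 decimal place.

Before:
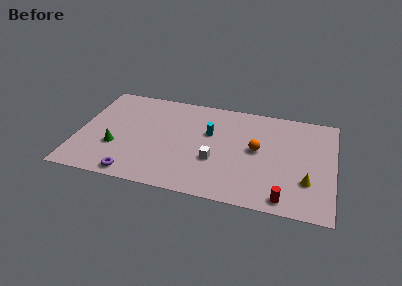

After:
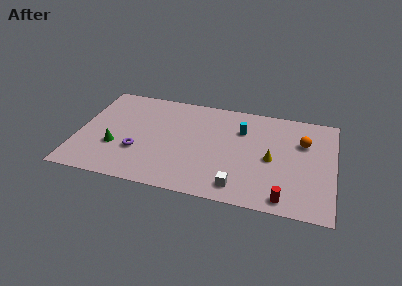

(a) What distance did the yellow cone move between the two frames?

2.9

From (15.3, 3.0) to (12.9, 4.6), the yellow cone covered √(2.4² + 1.6²) ≈ 2.9 units.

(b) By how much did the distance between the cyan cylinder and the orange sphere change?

+0.8

The distance was about 3.3 in the first image and 4.1 in the second, so they moved 0.8 units further apart.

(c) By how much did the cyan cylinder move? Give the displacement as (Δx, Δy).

(2.1, 0.8)

The cyan cylinder was at about (8.7, 6.2) and moved to about (10.8, 7.0).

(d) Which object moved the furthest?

the orange sphere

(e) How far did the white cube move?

2.7

The white cube was near (9.2, 3.6) before and (10.9, 1.5) after, so it travelled √(1.7² + 2.1²) ≈ 2.7 units.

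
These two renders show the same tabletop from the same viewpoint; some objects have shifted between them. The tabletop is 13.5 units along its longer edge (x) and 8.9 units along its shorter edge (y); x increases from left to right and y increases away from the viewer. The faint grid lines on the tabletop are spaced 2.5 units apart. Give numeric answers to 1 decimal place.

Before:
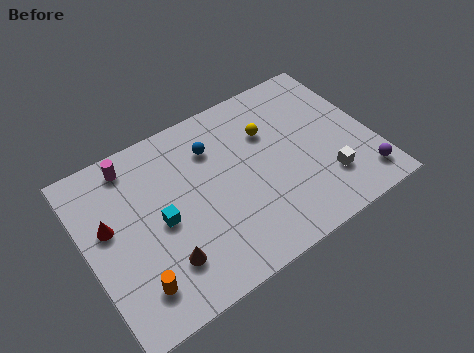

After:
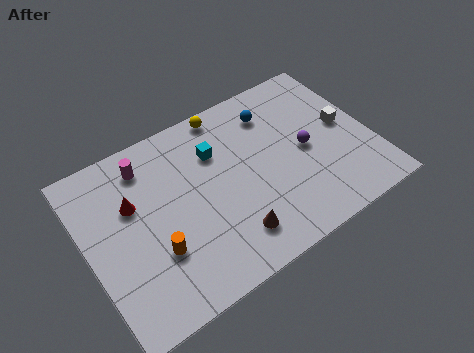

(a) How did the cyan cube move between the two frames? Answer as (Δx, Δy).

(3.0, 2.1)

The cyan cube was at about (3.4, 4.2) and moved to about (6.4, 6.3).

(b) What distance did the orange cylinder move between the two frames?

1.6

The orange cylinder was near (1.8, 1.8) before and (2.9, 2.9) after, so it travelled √(1.1² + 1.1²) ≈ 1.6 units.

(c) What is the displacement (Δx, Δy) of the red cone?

(1.2, 0.5)

The red cone was at about (1.1, 5.2) and moved to about (2.3, 5.7).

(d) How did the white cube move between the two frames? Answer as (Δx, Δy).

(1.4, 2.4)

From the two frames, the white cube sits at roughly (11.0, 2.3) before and (12.4, 4.7) after.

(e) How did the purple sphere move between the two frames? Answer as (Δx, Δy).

(-2.2, 2.8)

The purple sphere started near (12.6, 1.5) and ended near (10.4, 4.3).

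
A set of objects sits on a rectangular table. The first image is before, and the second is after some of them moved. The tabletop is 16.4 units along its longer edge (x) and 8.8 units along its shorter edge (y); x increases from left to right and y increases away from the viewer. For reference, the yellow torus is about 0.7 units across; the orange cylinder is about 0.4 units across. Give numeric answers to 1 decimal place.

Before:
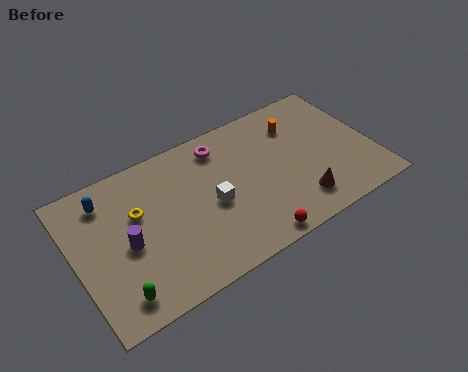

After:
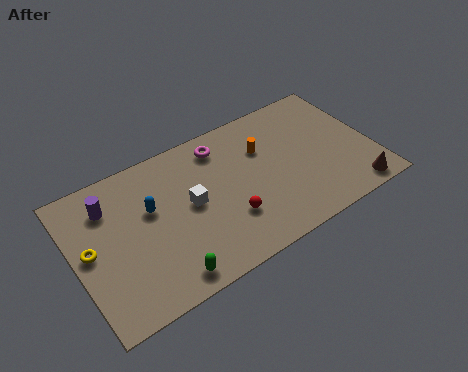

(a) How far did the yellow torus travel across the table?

2.8

The yellow torus moved from about (3.5, 5.5) to (0.8, 4.6), a distance of √(2.7² + 0.9²) ≈ 2.8.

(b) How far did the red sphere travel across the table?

2.1

The red sphere moved from about (9.1, 0.8) to (8.1, 2.7), a distance of √(1.0² + 1.9²) ≈ 2.1.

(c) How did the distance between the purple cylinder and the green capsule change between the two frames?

+3.3

The distance was about 2.8 in the first image and 6.1 in the second, so they moved 3.3 units further apart.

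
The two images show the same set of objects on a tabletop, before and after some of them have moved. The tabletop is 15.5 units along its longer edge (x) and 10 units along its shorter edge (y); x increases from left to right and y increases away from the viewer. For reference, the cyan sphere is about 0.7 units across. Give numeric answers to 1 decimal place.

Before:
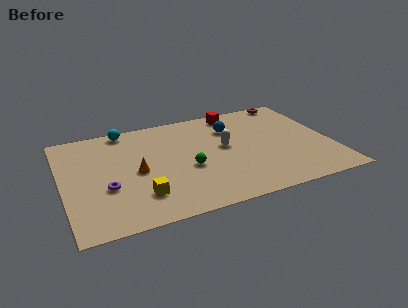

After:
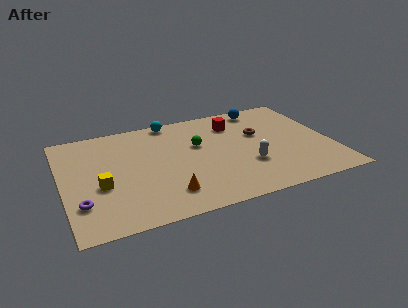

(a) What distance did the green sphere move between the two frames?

2.2

From (7.1, 4.1) to (7.9, 6.2), the green sphere covered √(0.8² + 2.1²) ≈ 2.2 units.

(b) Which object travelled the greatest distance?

the brown torus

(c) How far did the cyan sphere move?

2.7

The cyan sphere moved from about (3.9, 9.1) to (6.6, 9.2), a distance of √(2.7² + 0.1²) ≈ 2.7.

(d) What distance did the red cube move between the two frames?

1.1

From (10.4, 8.8) to (10.2, 7.7), the red cube covered √(0.2² + 1.1²) ≈ 1.1 units.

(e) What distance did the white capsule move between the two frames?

2.5

The white capsule moved from about (9.4, 5.5) to (10.5, 3.3), a distance of √(1.1² + 2.2²) ≈ 2.5.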